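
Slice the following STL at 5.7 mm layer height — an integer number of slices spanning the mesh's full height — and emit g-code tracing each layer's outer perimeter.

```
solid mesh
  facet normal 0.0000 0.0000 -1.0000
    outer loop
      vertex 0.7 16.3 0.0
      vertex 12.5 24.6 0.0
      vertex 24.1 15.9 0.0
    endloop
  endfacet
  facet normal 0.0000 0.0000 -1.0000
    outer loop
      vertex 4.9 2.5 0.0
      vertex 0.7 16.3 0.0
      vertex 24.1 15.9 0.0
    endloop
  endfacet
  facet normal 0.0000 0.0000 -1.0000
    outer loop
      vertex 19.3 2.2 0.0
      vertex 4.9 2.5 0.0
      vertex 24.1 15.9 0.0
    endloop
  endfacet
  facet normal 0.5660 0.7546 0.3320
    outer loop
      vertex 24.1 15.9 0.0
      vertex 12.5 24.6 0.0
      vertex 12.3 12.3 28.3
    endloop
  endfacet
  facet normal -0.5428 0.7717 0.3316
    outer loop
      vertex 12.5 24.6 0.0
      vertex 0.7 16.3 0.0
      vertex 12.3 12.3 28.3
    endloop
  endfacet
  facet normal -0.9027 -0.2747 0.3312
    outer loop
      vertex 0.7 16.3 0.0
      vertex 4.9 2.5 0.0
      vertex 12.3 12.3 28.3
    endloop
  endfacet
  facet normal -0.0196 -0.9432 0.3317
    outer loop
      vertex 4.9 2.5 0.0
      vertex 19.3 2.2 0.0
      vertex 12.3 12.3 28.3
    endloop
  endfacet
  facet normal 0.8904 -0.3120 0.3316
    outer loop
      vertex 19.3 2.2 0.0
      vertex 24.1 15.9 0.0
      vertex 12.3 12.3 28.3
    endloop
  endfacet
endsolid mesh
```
; perimeter-only toolpath
G21 ; units = mm
G90 ; absolute positioning
G28 ; home
; layer 1
G0 Z5.7
G0 X21.7 Y15.2
G1 X12.5 Y22.1
G1 X3.0 Y15.5
G1 X6.4 Y4.5
G1 X17.9 Y4.2
G1 X21.7 Y15.2
; layer 2
G0 Z11.3
G0 X19.4 Y14.5
G1 X12.4 Y19.7
G1 X5.3 Y14.7
G1 X7.9 Y6.4
G1 X16.5 Y6.2
G1 X19.4 Y14.5
; layer 3
G0 Z17.0
G0 X17.0 Y13.7
G1 X12.4 Y17.2
G1 X7.7 Y13.9
G1 X9.3 Y8.4
G1 X15.1 Y8.3
G1 X17.0 Y13.7
; layer 4
G0 Z22.6
G0 X14.7 Y13.0
G1 X12.3 Y14.8
G1 X10.0 Y13.1
G1 X10.8 Y10.3
G1 X13.7 Y10.3
G1 X14.7 Y13.0
M2 ; end

The solid is a regular 5-sided pyramid, base circumscribed radius ≈ 12.3 mm, apex at z ≈ 28.3 mm. Slicing at Δz = 5.7 mm — 5 equal slices spanning the solid's height, so layer i sits at z = i·h/5 — gives 4 non-empty perimeters. Each is a 5-segment closed polygon; G0 lifts to the layer z and rapids to the start vertex, then G1 traces the edges. The cross-section shrinks linearly with z (the slice at the apex is degenerate and omitted).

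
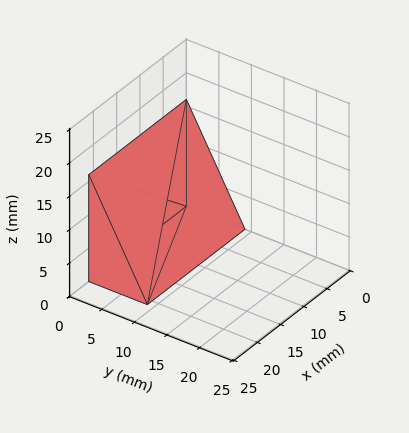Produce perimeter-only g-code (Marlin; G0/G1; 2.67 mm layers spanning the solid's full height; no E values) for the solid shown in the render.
Reading the render: the shape is a wedge (ramp): 21 × 9 mm base, rising to 16 mm along the y=0 edge and sloping linearly to z=0 at y=9 (dimensions read to the nearest mm from the axis ticks). For the g-code, the solid's height is divided into equal slices at the stated Δz and each level perimeter traced with G1 moves after a G0 lift.

; perimeter-only toolpath
G21 ; units = mm
G90 ; absolute positioning
G28 ; home
; layer 1
G0 Z2.67
G0 X0.00 Y0.00
G1 X21.00 Y0.00
G1 X21.00 Y7.50
G1 X0.00 Y7.50
G1 X0.00 Y0.00
; layer 2
G0 Z5.33
G0 X0.00 Y0.00
G1 X21.00 Y0.00
G1 X21.00 Y6.00
G1 X0.00 Y6.00
G1 X0.00 Y0.00
; layer 3
G0 Z8.00
G0 X0.00 Y0.00
G1 X21.00 Y0.00
G1 X21.00 Y4.50
G1 X0.00 Y4.50
G1 X0.00 Y0.00
; layer 4
G0 Z10.67
G0 X0.00 Y0.00
G1 X21.00 Y0.00
G1 X21.00 Y3.00
G1 X0.00 Y3.00
G1 X0.00 Y0.00
; layer 5
G0 Z13.33
G0 X0.00 Y0.00
G1 X21.00 Y0.00
G1 X21.00 Y1.50
G1 X0.00 Y1.50
G1 X0.00 Y0.00
M2 ; end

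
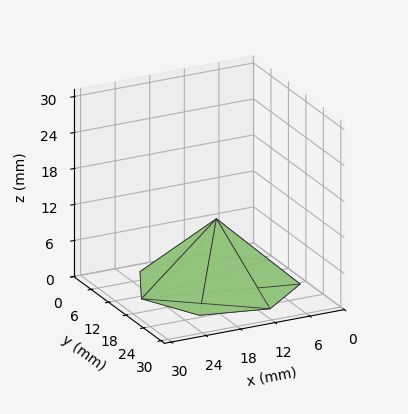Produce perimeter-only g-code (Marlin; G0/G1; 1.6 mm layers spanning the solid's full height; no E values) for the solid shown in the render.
Reading the render: the shape is a regular 7-sided pyramid, base circumscribed radius ≈ 13 mm, apex at z ≈ 11 mm (dimensions read to the nearest mm from the axis ticks). For the g-code, the solid's height is divided into equal slices at the stated Δz and each level perimeter traced with G1 moves after a G0 lift.

; perimeter-only toolpath
G21 ; units = mm
G90 ; absolute positioning
G28 ; home
; layer 1
G0 Z1.6
G0 X24.1 Y13.0
G1 X19.9 Y21.7
G1 X10.5 Y23.9
G1 X3.0 Y17.8
G1 X3.0 Y8.2
G1 X10.5 Y2.1
G1 X19.9 Y4.3
G1 X24.1 Y13.0
; layer 2
G0 Z3.1
G0 X22.3 Y13.0
G1 X18.8 Y20.3
G1 X10.9 Y22.1
G1 X4.6 Y17.0
G1 X4.6 Y9.0
G1 X10.9 Y3.9
G1 X18.8 Y5.7
G1 X22.3 Y13.0
; layer 3
G0 Z4.7
G0 X20.4 Y13.0
G1 X17.6 Y18.8
G1 X11.3 Y20.3
G1 X6.3 Y16.2
G1 X6.3 Y9.8
G1 X11.3 Y5.7
G1 X17.6 Y7.2
G1 X20.4 Y13.0
; layer 4
G0 Z6.3
G0 X18.6 Y13.0
G1 X16.5 Y17.4
G1 X11.8 Y18.4
G1 X8.0 Y15.4
G1 X8.0 Y10.6
G1 X11.8 Y7.6
G1 X16.5 Y8.6
G1 X18.6 Y13.0
; layer 5
G0 Z7.9
G0 X16.7 Y13.0
G1 X15.3 Y15.9
G1 X12.2 Y16.6
G1 X9.7 Y14.6
G1 X9.7 Y11.4
G1 X12.2 Y9.4
G1 X15.3 Y10.1
G1 X16.7 Y13.0
; layer 6
G0 Z9.4
G0 X14.9 Y13.0
G1 X14.2 Y14.5
G1 X12.6 Y14.8
G1 X11.3 Y13.8
G1 X11.3 Y12.2
G1 X12.6 Y11.2
G1 X14.2 Y11.5
G1 X14.9 Y13.0
M2 ; end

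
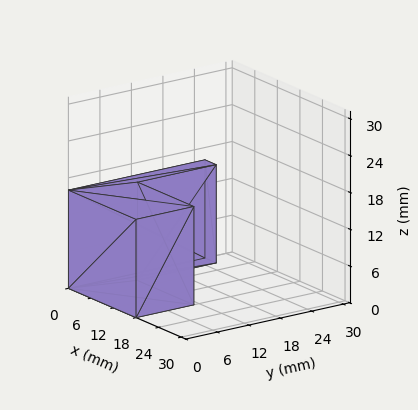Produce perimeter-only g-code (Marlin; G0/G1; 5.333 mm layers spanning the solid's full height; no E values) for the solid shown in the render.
Reading the render: the shape is an L-shaped prism: outer 18 × 26 mm, arm thicknesses ≈ 11 mm (horizontal) and 3 mm (vertical), extruded 16 mm in z (dimensions read to the nearest mm from the axis ticks). For the g-code, the solid's height is divided into equal slices at the stated Δz and each level perimeter traced with G1 moves after a G0 lift.

; perimeter-only toolpath
G21 ; units = mm
G90 ; absolute positioning
G28 ; home
; layer 1
G0 Z5.333
G0 X0.000 Y0.000
G1 X18.000 Y0.000
G1 X18.000 Y11.000
G1 X3.000 Y11.000
G1 X3.000 Y26.000
G1 X0.000 Y26.000
G1 X0.000 Y0.000
; layer 2
G0 Z10.667
G0 X0.000 Y0.000
G1 X18.000 Y0.000
G1 X18.000 Y11.000
G1 X3.000 Y11.000
G1 X3.000 Y26.000
G1 X0.000 Y26.000
G1 X0.000 Y0.000
; layer 3
G0 Z16.000
G0 X0.000 Y0.000
G1 X18.000 Y0.000
G1 X18.000 Y11.000
G1 X3.000 Y11.000
G1 X3.000 Y26.000
G1 X0.000 Y26.000
G1 X0.000 Y0.000
M2 ; end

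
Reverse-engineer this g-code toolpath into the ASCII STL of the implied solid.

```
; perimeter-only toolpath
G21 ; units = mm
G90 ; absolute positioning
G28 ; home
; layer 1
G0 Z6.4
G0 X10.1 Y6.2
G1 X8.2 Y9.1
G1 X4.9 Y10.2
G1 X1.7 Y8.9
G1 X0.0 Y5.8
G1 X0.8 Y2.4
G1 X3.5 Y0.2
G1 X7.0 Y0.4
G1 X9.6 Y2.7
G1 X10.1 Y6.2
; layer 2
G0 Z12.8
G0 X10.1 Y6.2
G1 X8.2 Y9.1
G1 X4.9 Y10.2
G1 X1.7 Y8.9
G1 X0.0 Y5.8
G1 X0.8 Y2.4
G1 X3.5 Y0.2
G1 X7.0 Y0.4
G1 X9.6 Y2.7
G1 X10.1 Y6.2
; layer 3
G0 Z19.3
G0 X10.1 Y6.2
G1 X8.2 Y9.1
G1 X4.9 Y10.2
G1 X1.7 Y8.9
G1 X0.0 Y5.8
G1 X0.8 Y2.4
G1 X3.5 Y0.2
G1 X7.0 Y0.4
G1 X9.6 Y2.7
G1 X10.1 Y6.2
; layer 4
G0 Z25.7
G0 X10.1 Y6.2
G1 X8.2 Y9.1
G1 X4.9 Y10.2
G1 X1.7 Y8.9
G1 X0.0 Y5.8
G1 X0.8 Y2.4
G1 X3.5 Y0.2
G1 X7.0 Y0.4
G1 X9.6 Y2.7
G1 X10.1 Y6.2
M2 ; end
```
solid part
  facet normal 0.0000 0.0000 -1.0000
    outer loop
      vertex 4.9 10.2 0.0
      vertex 8.2 9.1 0.0
      vertex 10.1 6.2 0.0
    endloop
  endfacet
  facet normal 0.0000 0.0000 -1.0000
    outer loop
      vertex 1.7 8.9 0.0
      vertex 4.9 10.2 0.0
      vertex 10.1 6.2 0.0
    endloop
  endfacet
  facet normal 0.0000 0.0000 -1.0000
    outer loop
      vertex 0.0 5.8 0.0
      vertex 1.7 8.9 0.0
      vertex 10.1 6.2 0.0
    endloop
  endfacet
  facet normal 0.0000 0.0000 -1.0000
    outer loop
      vertex 0.8 2.4 0.0
      vertex 0.0 5.8 0.0
      vertex 10.1 6.2 0.0
    endloop
  endfacet
  facet normal 0.0000 0.0000 -1.0000
    outer loop
      vertex 3.5 0.2 0.0
      vertex 0.8 2.4 0.0
      vertex 10.1 6.2 0.0
    endloop
  endfacet
  facet normal 0.0000 0.0000 -1.0000
    outer loop
      vertex 7.0 0.4 0.0
      vertex 3.5 0.2 0.0
      vertex 10.1 6.2 0.0
    endloop
  endfacet
  facet normal 0.0000 0.0000 -1.0000
    outer loop
      vertex 9.6 2.7 0.0
      vertex 7.0 0.4 0.0
      vertex 10.1 6.2 0.0
    endloop
  endfacet
  facet normal 0.0000 0.0000 1.0000
    outer loop
      vertex 10.1 6.2 25.7
      vertex 8.2 9.1 25.7
      vertex 4.9 10.2 25.7
    endloop
  endfacet
  facet normal 0.0000 0.0000 1.0000
    outer loop
      vertex 10.1 6.2 25.7
      vertex 4.9 10.2 25.7
      vertex 1.7 8.9 25.7
    endloop
  endfacet
  facet normal 0.0000 0.0000 1.0000
    outer loop
      vertex 10.1 6.2 25.7
      vertex 1.7 8.9 25.7
      vertex 0.0 5.8 25.7
    endloop
  endfacet
  facet normal 0.0000 0.0000 1.0000
    outer loop
      vertex 10.1 6.2 25.7
      vertex 0.0 5.8 25.7
      vertex 0.8 2.4 25.7
    endloop
  endfacet
  facet normal 0.0000 0.0000 1.0000
    outer loop
      vertex 10.1 6.2 25.7
      vertex 0.8 2.4 25.7
      vertex 3.5 0.2 25.7
    endloop
  endfacet
  facet normal 0.0000 0.0000 1.0000
    outer loop
      vertex 10.1 6.2 25.7
      vertex 3.5 0.2 25.7
      vertex 7.0 0.4 25.7
    endloop
  endfacet
  facet normal 0.0000 0.0000 1.0000
    outer loop
      vertex 10.1 6.2 25.7
      vertex 7.0 0.4 25.7
      vertex 9.6 2.7 25.7
    endloop
  endfacet
  facet normal 0.8365 0.5480 0.0000
    outer loop
      vertex 10.1 6.2 0.0
      vertex 8.2 9.1 0.0
      vertex 8.2 9.1 25.7
    endloop
  endfacet
  facet normal 0.8365 0.5480 0.0000
    outer loop
      vertex 10.1 6.2 0.0
      vertex 8.2 9.1 25.7
      vertex 10.1 6.2 25.7
    endloop
  endfacet
  facet normal 0.3162 0.9487 0.0000
    outer loop
      vertex 8.2 9.1 0.0
      vertex 4.9 10.2 0.0
      vertex 4.9 10.2 25.7
    endloop
  endfacet
  facet normal 0.3162 0.9487 0.0000
    outer loop
      vertex 8.2 9.1 0.0
      vertex 4.9 10.2 25.7
      vertex 8.2 9.1 25.7
    endloop
  endfacet
  facet normal -0.3764 0.9265 0.0000
    outer loop
      vertex 4.9 10.2 0.0
      vertex 1.7 8.9 0.0
      vertex 1.7 8.9 25.7
    endloop
  endfacet
  facet normal -0.3764 0.9265 0.0000
    outer loop
      vertex 4.9 10.2 0.0
      vertex 1.7 8.9 25.7
      vertex 4.9 10.2 25.7
    endloop
  endfacet
  facet normal -0.8768 0.4808 0.0000
    outer loop
      vertex 1.7 8.9 0.0
      vertex 0.0 5.8 0.0
      vertex 0.0 5.8 25.7
    endloop
  endfacet
  facet normal -0.8768 0.4808 0.0000
    outer loop
      vertex 1.7 8.9 0.0
      vertex 0.0 5.8 25.7
      vertex 1.7 8.9 25.7
    endloop
  endfacet
  facet normal -0.9734 -0.2290 0.0000
    outer loop
      vertex 0.0 5.8 0.0
      vertex 0.8 2.4 0.0
      vertex 0.8 2.4 25.7
    endloop
  endfacet
  facet normal -0.9734 -0.2290 0.0000
    outer loop
      vertex 0.0 5.8 0.0
      vertex 0.8 2.4 25.7
      vertex 0.0 5.8 25.7
    endloop
  endfacet
  facet normal -0.6317 -0.7752 0.0000
    outer loop
      vertex 0.8 2.4 0.0
      vertex 3.5 0.2 0.0
      vertex 3.5 0.2 25.7
    endloop
  endfacet
  facet normal -0.6317 -0.7752 0.0000
    outer loop
      vertex 0.8 2.4 0.0
      vertex 3.5 0.2 25.7
      vertex 0.8 2.4 25.7
    endloop
  endfacet
  facet normal 0.0570 -0.9984 0.0000
    outer loop
      vertex 3.5 0.2 0.0
      vertex 7.0 0.4 0.0
      vertex 7.0 0.4 25.7
    endloop
  endfacet
  facet normal 0.0570 -0.9984 0.0000
    outer loop
      vertex 3.5 0.2 0.0
      vertex 7.0 0.4 25.7
      vertex 3.5 0.2 25.7
    endloop
  endfacet
  facet normal 0.6626 -0.7490 0.0000
    outer loop
      vertex 7.0 0.4 0.0
      vertex 9.6 2.7 0.0
      vertex 9.6 2.7 25.7
    endloop
  endfacet
  facet normal 0.6626 -0.7490 0.0000
    outer loop
      vertex 7.0 0.4 0.0
      vertex 9.6 2.7 25.7
      vertex 7.0 0.4 25.7
    endloop
  endfacet
  facet normal 0.9899 -0.1414 0.0000
    outer loop
      vertex 9.6 2.7 0.0
      vertex 10.1 6.2 0.0
      vertex 10.1 6.2 25.7
    endloop
  endfacet
  facet normal 0.9899 -0.1414 0.0000
    outer loop
      vertex 9.6 2.7 0.0
      vertex 10.1 6.2 25.7
      vertex 9.6 2.7 25.7
    endloop
  endfacet
endsolid part

The G0 Z moves step by Δz≈6.4 mm. Every layer's G1 loop is the same polygon, so the solid is a straight extrusion of it from z=0 to z≈25.7. Closing with flat bottom and top caps and triangulating gives 32 facets — a regular 9-sided prism (a cylinder approximated with 9 flat sides), circumscribed radius ≈ 5.1 mm, height ≈ 25.7 mm.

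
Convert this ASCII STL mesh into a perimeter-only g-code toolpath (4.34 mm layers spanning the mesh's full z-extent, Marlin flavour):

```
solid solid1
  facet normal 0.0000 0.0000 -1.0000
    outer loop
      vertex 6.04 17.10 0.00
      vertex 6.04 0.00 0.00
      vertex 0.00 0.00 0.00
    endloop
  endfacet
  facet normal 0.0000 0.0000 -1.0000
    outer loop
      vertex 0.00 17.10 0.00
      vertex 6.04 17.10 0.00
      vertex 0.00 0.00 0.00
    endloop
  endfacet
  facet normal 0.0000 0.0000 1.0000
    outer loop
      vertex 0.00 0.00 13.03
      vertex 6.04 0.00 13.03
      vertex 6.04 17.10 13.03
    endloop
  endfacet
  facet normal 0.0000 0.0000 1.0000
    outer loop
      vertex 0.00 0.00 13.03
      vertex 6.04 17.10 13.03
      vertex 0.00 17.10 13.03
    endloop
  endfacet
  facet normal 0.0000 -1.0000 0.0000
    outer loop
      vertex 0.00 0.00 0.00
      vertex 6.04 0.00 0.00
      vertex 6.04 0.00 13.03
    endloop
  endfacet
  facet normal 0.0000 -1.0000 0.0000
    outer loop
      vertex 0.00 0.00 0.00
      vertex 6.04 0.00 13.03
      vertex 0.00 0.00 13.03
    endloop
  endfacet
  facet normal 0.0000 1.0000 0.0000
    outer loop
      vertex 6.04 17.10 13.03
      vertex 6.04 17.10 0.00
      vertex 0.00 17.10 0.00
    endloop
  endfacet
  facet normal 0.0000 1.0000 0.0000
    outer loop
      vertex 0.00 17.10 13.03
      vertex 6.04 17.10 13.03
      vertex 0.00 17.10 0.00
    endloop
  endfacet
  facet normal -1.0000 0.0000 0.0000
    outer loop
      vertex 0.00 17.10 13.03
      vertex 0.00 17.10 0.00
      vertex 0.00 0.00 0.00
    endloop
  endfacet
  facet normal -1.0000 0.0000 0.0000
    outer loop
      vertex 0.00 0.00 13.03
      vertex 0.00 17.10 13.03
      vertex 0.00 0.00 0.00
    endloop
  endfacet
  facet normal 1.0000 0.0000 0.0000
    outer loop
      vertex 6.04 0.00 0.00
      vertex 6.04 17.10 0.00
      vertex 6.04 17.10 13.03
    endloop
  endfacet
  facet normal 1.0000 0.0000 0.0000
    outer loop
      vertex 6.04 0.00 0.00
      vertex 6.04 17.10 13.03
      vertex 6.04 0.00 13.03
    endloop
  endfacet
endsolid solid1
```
; perimeter-only toolpath
G21 ; units = mm
G90 ; absolute positioning
G28 ; home
; layer 1
G0 Z4.34
G0 X0.00 Y0.00
G1 X6.04 Y0.00
G1 X6.04 Y17.10
G1 X0.00 Y17.10
G1 X0.00 Y0.00
; layer 2
G0 Z8.69
G0 X0.00 Y0.00
G1 X6.04 Y0.00
G1 X6.04 Y17.10
G1 X0.00 Y17.10
G1 X0.00 Y0.00
; layer 3
G0 Z13.03
G0 X0.00 Y0.00
G1 X6.04 Y0.00
G1 X6.04 Y17.10
G1 X0.00 Y17.10
G1 X0.00 Y0.00
M2 ; end

The solid is a rectangular box, roughly 6.04 × 17.1 mm footprint and 13 mm tall. Slicing at Δz = 4.34 mm — 3 equal slices spanning the solid's height, so layer i sits at z = i·h/3 — gives 3 non-empty perimeters. Each is a 4-segment closed polygon; G0 lifts to the layer z and rapids to the start vertex, then G1 traces the edges.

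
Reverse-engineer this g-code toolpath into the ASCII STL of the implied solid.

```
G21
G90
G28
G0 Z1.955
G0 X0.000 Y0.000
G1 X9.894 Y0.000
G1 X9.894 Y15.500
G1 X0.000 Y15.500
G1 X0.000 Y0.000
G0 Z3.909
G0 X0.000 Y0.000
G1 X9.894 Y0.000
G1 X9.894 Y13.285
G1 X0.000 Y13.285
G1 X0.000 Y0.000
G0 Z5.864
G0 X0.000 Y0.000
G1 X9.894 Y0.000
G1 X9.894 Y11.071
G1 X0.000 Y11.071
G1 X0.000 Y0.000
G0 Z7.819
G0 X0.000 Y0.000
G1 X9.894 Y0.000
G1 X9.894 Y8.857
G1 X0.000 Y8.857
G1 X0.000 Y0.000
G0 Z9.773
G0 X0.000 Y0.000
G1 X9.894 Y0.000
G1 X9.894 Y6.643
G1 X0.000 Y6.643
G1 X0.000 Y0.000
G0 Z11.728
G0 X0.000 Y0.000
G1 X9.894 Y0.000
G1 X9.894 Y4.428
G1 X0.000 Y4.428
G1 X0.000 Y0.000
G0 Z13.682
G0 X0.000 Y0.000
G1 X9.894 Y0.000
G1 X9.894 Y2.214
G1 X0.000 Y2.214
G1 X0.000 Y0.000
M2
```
solid part
  facet normal 0.0000 0.0000 -1.0000
    outer loop
      vertex 9.894 17.714 0.000
      vertex 9.894 0.000 0.000
      vertex 0.000 0.000 0.000
    endloop
  endfacet
  facet normal 0.0000 0.0000 -1.0000
    outer loop
      vertex 0.000 17.714 0.000
      vertex 9.894 17.714 0.000
      vertex 0.000 0.000 0.000
    endloop
  endfacet
  facet normal 0.0000 -1.0000 0.0000
    outer loop
      vertex 0.000 0.000 0.000
      vertex 9.894 0.000 0.000
      vertex 9.894 0.000 15.637
    endloop
  endfacet
  facet normal 0.0000 -1.0000 0.0000
    outer loop
      vertex 0.000 0.000 0.000
      vertex 9.894 0.000 15.637
      vertex 0.000 0.000 15.637
    endloop
  endfacet
  facet normal 0.0000 0.6618 0.7497
    outer loop
      vertex 0.000 0.000 15.637
      vertex 9.894 0.000 15.637
      vertex 9.894 17.714 0.000
    endloop
  endfacet
  facet normal 0.0000 0.6618 0.7497
    outer loop
      vertex 0.000 0.000 15.637
      vertex 9.894 17.714 0.000
      vertex 0.000 17.714 0.000
    endloop
  endfacet
  facet normal -1.0000 0.0000 0.0000
    outer loop
      vertex 0.000 0.000 15.637
      vertex 0.000 17.714 0.000
      vertex 0.000 0.000 0.000
    endloop
  endfacet
  facet normal 1.0000 0.0000 0.0000
    outer loop
      vertex 9.894 0.000 0.000
      vertex 9.894 17.714 0.000
      vertex 9.894 0.000 15.637
    endloop
  endfacet
endsolid part

The G0 Z moves step by Δz≈1.955 mm. The G1 loops shrink linearly with z, so the solid tapers from its base footprint up to z≈15.6. Closing with a flat bottom cap and the tapered top and triangulating gives 8 facets — a wedge (ramp): 9.89 × 17.7 mm base, rising to 15.6 mm along the y=0 edge and sloping linearly to z=0 at y=17.7.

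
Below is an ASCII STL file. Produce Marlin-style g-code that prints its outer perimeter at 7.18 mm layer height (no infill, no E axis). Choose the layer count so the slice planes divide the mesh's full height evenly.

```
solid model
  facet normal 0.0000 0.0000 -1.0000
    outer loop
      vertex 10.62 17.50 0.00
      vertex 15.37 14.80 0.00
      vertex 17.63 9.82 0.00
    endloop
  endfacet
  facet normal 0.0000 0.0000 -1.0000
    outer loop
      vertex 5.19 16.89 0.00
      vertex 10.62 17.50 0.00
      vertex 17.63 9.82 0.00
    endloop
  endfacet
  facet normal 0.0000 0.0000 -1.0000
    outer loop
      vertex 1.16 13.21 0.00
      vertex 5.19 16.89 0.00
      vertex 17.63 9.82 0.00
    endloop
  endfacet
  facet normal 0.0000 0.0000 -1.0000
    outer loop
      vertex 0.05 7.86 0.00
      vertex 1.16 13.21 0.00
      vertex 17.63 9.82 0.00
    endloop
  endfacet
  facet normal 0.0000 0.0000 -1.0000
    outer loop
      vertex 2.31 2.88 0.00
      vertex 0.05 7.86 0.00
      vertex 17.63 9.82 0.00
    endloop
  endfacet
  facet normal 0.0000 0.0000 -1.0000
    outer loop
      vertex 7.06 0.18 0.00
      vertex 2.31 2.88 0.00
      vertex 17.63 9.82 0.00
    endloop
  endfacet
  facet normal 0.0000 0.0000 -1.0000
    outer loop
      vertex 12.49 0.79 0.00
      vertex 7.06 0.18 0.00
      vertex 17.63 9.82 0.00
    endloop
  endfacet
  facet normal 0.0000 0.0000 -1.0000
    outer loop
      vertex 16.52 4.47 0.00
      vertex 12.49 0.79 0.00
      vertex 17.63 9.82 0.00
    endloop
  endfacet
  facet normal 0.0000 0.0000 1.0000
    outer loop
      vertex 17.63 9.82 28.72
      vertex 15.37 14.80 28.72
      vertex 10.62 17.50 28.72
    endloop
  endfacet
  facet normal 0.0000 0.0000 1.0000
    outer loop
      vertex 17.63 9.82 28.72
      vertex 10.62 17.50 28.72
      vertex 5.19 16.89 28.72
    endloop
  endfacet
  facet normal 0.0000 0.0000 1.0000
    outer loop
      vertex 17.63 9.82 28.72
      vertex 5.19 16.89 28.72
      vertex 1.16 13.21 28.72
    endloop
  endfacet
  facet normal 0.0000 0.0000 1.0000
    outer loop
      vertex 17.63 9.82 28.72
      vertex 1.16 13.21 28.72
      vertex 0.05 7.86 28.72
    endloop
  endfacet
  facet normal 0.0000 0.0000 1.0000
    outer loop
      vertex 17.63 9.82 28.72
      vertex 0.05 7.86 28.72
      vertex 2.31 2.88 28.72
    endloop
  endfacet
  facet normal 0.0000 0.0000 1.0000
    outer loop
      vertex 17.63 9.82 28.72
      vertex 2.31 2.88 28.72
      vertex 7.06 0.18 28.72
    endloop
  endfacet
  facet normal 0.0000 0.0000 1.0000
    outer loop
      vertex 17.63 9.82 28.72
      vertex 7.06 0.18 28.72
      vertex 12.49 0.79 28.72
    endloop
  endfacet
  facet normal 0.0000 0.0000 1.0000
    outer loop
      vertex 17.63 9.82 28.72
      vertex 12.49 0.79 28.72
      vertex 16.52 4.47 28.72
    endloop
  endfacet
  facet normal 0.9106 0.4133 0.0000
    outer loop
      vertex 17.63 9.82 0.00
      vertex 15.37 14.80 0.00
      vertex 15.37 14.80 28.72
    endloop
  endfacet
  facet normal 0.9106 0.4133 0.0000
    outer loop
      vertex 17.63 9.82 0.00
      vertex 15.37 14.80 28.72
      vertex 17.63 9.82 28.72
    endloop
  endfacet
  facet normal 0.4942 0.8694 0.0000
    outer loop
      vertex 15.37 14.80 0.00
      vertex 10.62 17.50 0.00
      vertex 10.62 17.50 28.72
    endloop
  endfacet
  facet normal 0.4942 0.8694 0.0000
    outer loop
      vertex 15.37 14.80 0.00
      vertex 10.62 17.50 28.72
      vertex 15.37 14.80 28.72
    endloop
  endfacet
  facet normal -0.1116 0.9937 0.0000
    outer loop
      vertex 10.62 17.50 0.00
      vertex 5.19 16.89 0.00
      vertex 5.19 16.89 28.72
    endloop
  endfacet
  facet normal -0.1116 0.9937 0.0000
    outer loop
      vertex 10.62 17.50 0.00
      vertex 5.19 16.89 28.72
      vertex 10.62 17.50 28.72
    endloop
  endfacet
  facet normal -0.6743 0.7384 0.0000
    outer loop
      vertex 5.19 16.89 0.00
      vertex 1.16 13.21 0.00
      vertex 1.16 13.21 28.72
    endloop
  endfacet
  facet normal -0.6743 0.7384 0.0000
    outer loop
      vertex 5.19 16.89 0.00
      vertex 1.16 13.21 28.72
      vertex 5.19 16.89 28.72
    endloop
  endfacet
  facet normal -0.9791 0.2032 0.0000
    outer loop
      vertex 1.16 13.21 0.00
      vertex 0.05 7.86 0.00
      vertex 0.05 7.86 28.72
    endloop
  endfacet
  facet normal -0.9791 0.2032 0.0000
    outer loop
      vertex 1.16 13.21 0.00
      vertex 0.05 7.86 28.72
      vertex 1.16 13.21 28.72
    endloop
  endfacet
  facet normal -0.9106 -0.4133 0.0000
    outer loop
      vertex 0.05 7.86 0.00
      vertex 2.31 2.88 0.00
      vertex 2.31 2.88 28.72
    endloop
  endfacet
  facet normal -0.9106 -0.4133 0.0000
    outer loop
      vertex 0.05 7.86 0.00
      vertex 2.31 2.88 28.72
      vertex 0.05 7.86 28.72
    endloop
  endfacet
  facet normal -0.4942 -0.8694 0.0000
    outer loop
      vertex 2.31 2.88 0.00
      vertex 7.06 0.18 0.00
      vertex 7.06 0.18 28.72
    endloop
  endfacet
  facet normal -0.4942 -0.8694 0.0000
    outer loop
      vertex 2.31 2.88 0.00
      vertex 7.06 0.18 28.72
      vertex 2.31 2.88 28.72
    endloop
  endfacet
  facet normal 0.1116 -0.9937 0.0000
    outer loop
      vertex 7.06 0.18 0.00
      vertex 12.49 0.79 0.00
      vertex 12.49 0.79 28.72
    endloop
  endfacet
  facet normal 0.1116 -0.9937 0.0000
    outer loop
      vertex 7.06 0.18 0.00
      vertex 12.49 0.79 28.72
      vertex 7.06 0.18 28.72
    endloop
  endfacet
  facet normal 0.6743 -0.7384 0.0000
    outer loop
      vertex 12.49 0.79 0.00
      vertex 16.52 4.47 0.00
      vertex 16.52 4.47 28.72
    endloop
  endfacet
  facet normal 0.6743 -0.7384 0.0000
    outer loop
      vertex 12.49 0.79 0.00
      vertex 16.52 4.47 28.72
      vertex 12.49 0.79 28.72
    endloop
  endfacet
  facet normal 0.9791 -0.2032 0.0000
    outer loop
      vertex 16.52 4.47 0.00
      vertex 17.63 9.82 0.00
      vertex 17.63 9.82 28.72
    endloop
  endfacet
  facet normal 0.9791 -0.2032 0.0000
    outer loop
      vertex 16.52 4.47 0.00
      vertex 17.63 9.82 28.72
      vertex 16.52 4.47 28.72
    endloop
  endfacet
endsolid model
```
; perimeter-only toolpath
G21 ; units = mm
G90 ; absolute positioning
G28 ; home
; layer 1
G0 Z7.18
G0 X17.63 Y9.82
G1 X15.37 Y14.80
G1 X10.62 Y17.50
G1 X5.19 Y16.89
G1 X1.16 Y13.21
G1 X0.05 Y7.86
G1 X2.31 Y2.88
G1 X7.06 Y0.18
G1 X12.49 Y0.79
G1 X16.52 Y4.47
G1 X17.63 Y9.82
; layer 2
G0 Z14.36
G0 X17.63 Y9.82
G1 X15.37 Y14.80
G1 X10.62 Y17.50
G1 X5.19 Y16.89
G1 X1.16 Y13.21
G1 X0.05 Y7.86
G1 X2.31 Y2.88
G1 X7.06 Y0.18
G1 X12.49 Y0.79
G1 X16.52 Y4.47
G1 X17.63 Y9.82
; layer 3
G0 Z21.54
G0 X17.63 Y9.82
G1 X15.37 Y14.80
G1 X10.62 Y17.50
G1 X5.19 Y16.89
G1 X1.16 Y13.21
G1 X0.05 Y7.86
G1 X2.31 Y2.88
G1 X7.06 Y0.18
G1 X12.49 Y0.79
G1 X16.52 Y4.47
G1 X17.63 Y9.82
; layer 4
G0 Z28.72
G0 X17.63 Y9.82
G1 X15.37 Y14.80
G1 X10.62 Y17.50
G1 X5.19 Y16.89
G1 X1.16 Y13.21
G1 X0.05 Y7.86
G1 X2.31 Y2.88
G1 X7.06 Y0.18
G1 X12.49 Y0.79
G1 X16.52 Y4.47
G1 X17.63 Y9.82
M2 ; end

The solid is a regular 10-sided prism (a cylinder approximated with 10 flat sides), circumscribed radius ≈ 8.84 mm, height ≈ 28.7 mm. Slicing at Δz = 7.18 mm — 4 equal slices spanning the solid's height, so layer i sits at z = i·h/4 — gives 4 non-empty perimeters. Each is a 10-segment closed polygon; G0 lifts to the layer z and rapids to the start vertex, then G1 traces the edges.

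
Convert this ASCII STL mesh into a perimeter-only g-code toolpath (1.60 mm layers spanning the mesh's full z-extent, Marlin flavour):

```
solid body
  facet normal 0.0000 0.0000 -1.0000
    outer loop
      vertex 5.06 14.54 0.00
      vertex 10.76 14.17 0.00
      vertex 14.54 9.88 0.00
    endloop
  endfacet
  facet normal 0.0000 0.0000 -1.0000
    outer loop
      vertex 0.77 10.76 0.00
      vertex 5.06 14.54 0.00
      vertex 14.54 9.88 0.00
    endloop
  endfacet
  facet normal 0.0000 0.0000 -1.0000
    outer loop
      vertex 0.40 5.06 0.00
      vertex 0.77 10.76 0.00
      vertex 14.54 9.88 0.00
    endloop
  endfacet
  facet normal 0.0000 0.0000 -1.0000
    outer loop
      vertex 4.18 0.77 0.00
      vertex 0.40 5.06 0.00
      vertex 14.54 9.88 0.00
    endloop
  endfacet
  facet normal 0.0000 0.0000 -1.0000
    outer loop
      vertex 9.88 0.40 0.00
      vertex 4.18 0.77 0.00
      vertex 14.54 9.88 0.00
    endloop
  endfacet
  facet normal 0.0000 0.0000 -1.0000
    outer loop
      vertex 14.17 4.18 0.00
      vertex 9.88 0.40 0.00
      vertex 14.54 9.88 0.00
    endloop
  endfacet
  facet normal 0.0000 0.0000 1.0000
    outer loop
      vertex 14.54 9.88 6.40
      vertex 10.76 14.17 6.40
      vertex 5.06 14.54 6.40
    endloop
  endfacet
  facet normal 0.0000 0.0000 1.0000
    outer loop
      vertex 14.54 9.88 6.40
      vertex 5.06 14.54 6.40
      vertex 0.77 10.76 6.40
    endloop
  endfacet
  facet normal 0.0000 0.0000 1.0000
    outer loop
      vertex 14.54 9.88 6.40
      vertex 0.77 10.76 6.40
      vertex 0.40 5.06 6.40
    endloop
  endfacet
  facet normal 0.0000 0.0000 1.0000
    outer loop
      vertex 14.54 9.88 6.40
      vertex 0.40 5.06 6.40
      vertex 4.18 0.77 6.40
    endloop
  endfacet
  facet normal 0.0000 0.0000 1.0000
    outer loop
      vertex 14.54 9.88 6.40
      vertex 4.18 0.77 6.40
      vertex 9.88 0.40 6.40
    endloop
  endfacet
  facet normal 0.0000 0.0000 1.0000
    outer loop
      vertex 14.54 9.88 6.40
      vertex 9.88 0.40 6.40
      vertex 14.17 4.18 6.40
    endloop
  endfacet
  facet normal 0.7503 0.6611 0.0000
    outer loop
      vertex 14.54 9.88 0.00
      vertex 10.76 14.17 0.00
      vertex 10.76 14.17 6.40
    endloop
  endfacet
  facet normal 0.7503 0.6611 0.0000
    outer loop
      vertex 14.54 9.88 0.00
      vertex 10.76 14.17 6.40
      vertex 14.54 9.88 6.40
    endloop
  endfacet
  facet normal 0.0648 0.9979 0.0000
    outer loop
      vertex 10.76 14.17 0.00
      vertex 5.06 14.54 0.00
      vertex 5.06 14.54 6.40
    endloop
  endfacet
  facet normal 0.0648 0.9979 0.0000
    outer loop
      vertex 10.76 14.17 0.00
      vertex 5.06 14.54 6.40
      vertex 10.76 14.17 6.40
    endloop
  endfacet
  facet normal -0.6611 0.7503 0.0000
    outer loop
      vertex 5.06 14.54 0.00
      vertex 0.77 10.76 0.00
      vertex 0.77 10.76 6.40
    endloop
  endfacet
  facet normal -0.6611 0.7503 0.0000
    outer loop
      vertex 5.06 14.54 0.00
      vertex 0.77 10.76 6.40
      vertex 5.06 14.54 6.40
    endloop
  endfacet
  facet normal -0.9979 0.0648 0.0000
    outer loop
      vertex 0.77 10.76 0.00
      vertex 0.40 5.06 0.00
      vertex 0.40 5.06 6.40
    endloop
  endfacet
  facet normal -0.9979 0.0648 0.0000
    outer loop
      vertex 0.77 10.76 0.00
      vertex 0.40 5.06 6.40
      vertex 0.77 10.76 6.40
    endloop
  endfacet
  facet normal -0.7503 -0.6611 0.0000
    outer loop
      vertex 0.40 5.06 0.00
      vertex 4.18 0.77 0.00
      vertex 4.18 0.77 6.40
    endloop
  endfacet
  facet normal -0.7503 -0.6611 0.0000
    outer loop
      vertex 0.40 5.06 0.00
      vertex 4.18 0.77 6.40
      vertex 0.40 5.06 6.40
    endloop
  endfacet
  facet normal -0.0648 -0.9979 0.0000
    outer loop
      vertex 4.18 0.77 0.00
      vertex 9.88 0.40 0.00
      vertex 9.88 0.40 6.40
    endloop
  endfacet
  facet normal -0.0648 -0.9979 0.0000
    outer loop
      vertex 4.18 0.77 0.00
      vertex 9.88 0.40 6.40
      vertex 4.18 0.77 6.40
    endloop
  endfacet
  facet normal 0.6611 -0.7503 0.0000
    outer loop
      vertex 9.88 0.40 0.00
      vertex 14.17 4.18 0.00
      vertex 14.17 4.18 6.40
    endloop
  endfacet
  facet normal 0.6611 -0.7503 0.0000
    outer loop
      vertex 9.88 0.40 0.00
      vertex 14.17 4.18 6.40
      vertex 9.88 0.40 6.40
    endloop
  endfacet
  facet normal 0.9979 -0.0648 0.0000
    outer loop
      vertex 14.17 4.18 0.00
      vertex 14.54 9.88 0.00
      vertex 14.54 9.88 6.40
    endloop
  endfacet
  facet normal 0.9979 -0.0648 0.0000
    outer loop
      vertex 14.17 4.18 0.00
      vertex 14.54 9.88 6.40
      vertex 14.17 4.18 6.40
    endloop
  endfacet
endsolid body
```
; perimeter-only toolpath
G21 ; units = mm
G90 ; absolute positioning
G28 ; home
; layer 1
G0 Z1.60
G0 X14.54 Y9.88
G1 X10.76 Y14.17
G1 X5.06 Y14.54
G1 X0.77 Y10.76
G1 X0.40 Y5.06
G1 X4.18 Y0.77
G1 X9.88 Y0.40
G1 X14.17 Y4.18
G1 X14.54 Y9.88
; layer 2
G0 Z3.20
G0 X14.54 Y9.88
G1 X10.76 Y14.17
G1 X5.06 Y14.54
G1 X0.77 Y10.76
G1 X0.40 Y5.06
G1 X4.18 Y0.77
G1 X9.88 Y0.40
G1 X14.17 Y4.18
G1 X14.54 Y9.88
; layer 3
G0 Z4.80
G0 X14.54 Y9.88
G1 X10.76 Y14.17
G1 X5.06 Y14.54
G1 X0.77 Y10.76
G1 X0.40 Y5.06
G1 X4.18 Y0.77
G1 X9.88 Y0.40
G1 X14.17 Y4.18
G1 X14.54 Y9.88
; layer 4
G0 Z6.40
G0 X14.54 Y9.88
G1 X10.76 Y14.17
G1 X5.06 Y14.54
G1 X0.77 Y10.76
G1 X0.40 Y5.06
G1 X4.18 Y0.77
G1 X9.88 Y0.40
G1 X14.17 Y4.18
G1 X14.54 Y9.88
M2 ; end

The solid is a regular 8-sided prism (a cylinder approximated with 8 flat sides), circumscribed radius ≈ 7.47 mm, height ≈ 6.4 mm. Slicing at Δz = 1.60 mm — 4 equal slices spanning the solid's height, so layer i sits at z = i·h/4 — gives 4 non-empty perimeters. Each is a 8-segment closed polygon; G0 lifts to the layer z and rapids to the start vertex, then G1 traces the edges.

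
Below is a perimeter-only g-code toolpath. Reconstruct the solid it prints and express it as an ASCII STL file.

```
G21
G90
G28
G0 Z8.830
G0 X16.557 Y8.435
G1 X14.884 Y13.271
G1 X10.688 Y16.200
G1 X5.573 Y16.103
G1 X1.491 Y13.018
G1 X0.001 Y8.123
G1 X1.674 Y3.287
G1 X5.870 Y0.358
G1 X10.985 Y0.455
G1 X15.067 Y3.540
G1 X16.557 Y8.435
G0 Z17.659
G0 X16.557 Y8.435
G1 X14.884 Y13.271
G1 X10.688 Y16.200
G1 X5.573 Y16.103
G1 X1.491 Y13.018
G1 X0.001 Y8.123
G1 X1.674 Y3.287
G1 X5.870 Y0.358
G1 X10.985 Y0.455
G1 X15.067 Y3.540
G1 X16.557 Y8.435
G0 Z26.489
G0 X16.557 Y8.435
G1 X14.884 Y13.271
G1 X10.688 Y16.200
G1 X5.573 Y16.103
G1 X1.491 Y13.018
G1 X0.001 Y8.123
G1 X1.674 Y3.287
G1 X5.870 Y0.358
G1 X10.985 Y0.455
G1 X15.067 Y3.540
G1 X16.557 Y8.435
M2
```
solid part
  facet normal 0.0000 0.0000 -1.0000
    outer loop
      vertex 10.688 16.200 0.000
      vertex 14.884 13.271 0.000
      vertex 16.557 8.435 0.000
    endloop
  endfacet
  facet normal 0.0000 0.0000 -1.0000
    outer loop
      vertex 5.573 16.103 0.000
      vertex 10.688 16.200 0.000
      vertex 16.557 8.435 0.000
    endloop
  endfacet
  facet normal 0.0000 0.0000 -1.0000
    outer loop
      vertex 1.491 13.018 0.000
      vertex 5.573 16.103 0.000
      vertex 16.557 8.435 0.000
    endloop
  endfacet
  facet normal 0.0000 0.0000 -1.0000
    outer loop
      vertex 0.001 8.123 0.000
      vertex 1.491 13.018 0.000
      vertex 16.557 8.435 0.000
    endloop
  endfacet
  facet normal 0.0000 0.0000 -1.0000
    outer loop
      vertex 1.674 3.287 0.000
      vertex 0.001 8.123 0.000
      vertex 16.557 8.435 0.000
    endloop
  endfacet
  facet normal 0.0000 0.0000 -1.0000
    outer loop
      vertex 5.870 0.358 0.000
      vertex 1.674 3.287 0.000
      vertex 16.557 8.435 0.000
    endloop
  endfacet
  facet normal 0.0000 0.0000 -1.0000
    outer loop
      vertex 10.985 0.455 0.000
      vertex 5.870 0.358 0.000
      vertex 16.557 8.435 0.000
    endloop
  endfacet
  facet normal 0.0000 0.0000 -1.0000
    outer loop
      vertex 15.067 3.540 0.000
      vertex 10.985 0.455 0.000
      vertex 16.557 8.435 0.000
    endloop
  endfacet
  facet normal 0.0000 0.0000 1.0000
    outer loop
      vertex 16.557 8.435 26.489
      vertex 14.884 13.271 26.489
      vertex 10.688 16.200 26.489
    endloop
  endfacet
  facet normal 0.0000 0.0000 1.0000
    outer loop
      vertex 16.557 8.435 26.489
      vertex 10.688 16.200 26.489
      vertex 5.573 16.103 26.489
    endloop
  endfacet
  facet normal 0.0000 0.0000 1.0000
    outer loop
      vertex 16.557 8.435 26.489
      vertex 5.573 16.103 26.489
      vertex 1.491 13.018 26.489
    endloop
  endfacet
  facet normal 0.0000 0.0000 1.0000
    outer loop
      vertex 16.557 8.435 26.489
      vertex 1.491 13.018 26.489
      vertex 0.001 8.123 26.489
    endloop
  endfacet
  facet normal 0.0000 0.0000 1.0000
    outer loop
      vertex 16.557 8.435 26.489
      vertex 0.001 8.123 26.489
      vertex 1.674 3.287 26.489
    endloop
  endfacet
  facet normal 0.0000 0.0000 1.0000
    outer loop
      vertex 16.557 8.435 26.489
      vertex 1.674 3.287 26.489
      vertex 5.870 0.358 26.489
    endloop
  endfacet
  facet normal 0.0000 0.0000 1.0000
    outer loop
      vertex 16.557 8.435 26.489
      vertex 5.870 0.358 26.489
      vertex 10.985 0.455 26.489
    endloop
  endfacet
  facet normal 0.0000 0.0000 1.0000
    outer loop
      vertex 16.557 8.435 26.489
      vertex 10.985 0.455 26.489
      vertex 15.067 3.540 26.489
    endloop
  endfacet
  facet normal 0.9450 0.3269 0.0000
    outer loop
      vertex 16.557 8.435 0.000
      vertex 14.884 13.271 0.000
      vertex 14.884 13.271 26.489
    endloop
  endfacet
  facet normal 0.9450 0.3269 0.0000
    outer loop
      vertex 16.557 8.435 0.000
      vertex 14.884 13.271 26.489
      vertex 16.557 8.435 26.489
    endloop
  endfacet
  facet normal 0.5724 0.8200 0.0000
    outer loop
      vertex 14.884 13.271 0.000
      vertex 10.688 16.200 0.000
      vertex 10.688 16.200 26.489
    endloop
  endfacet
  facet normal 0.5724 0.8200 0.0000
    outer loop
      vertex 14.884 13.271 0.000
      vertex 10.688 16.200 26.489
      vertex 14.884 13.271 26.489
    endloop
  endfacet
  facet normal -0.0190 0.9998 0.0000
    outer loop
      vertex 10.688 16.200 0.000
      vertex 5.573 16.103 0.000
      vertex 5.573 16.103 26.489
    endloop
  endfacet
  facet normal -0.0190 0.9998 0.0000
    outer loop
      vertex 10.688 16.200 0.000
      vertex 5.573 16.103 26.489
      vertex 10.688 16.200 26.489
    endloop
  endfacet
  facet normal -0.6029 0.7978 0.0000
    outer loop
      vertex 5.573 16.103 0.000
      vertex 1.491 13.018 0.000
      vertex 1.491 13.018 26.489
    endloop
  endfacet
  facet normal -0.6029 0.7978 0.0000
    outer loop
      vertex 5.573 16.103 0.000
      vertex 1.491 13.018 26.489
      vertex 5.573 16.103 26.489
    endloop
  endfacet
  facet normal -0.9567 0.2912 0.0000
    outer loop
      vertex 1.491 13.018 0.000
      vertex 0.001 8.123 0.000
      vertex 0.001 8.123 26.489
    endloop
  endfacet
  facet normal -0.9567 0.2912 0.0000
    outer loop
      vertex 1.491 13.018 0.000
      vertex 0.001 8.123 26.489
      vertex 1.491 13.018 26.489
    endloop
  endfacet
  facet normal -0.9450 -0.3269 0.0000
    outer loop
      vertex 0.001 8.123 0.000
      vertex 1.674 3.287 0.000
      vertex 1.674 3.287 26.489
    endloop
  endfacet
  facet normal -0.9450 -0.3269 0.0000
    outer loop
      vertex 0.001 8.123 0.000
      vertex 1.674 3.287 26.489
      vertex 0.001 8.123 26.489
    endloop
  endfacet
  facet normal -0.5724 -0.8200 0.0000
    outer loop
      vertex 1.674 3.287 0.000
      vertex 5.870 0.358 0.000
      vertex 5.870 0.358 26.489
    endloop
  endfacet
  facet normal -0.5724 -0.8200 0.0000
    outer loop
      vertex 1.674 3.287 0.000
      vertex 5.870 0.358 26.489
      vertex 1.674 3.287 26.489
    endloop
  endfacet
  facet normal 0.0190 -0.9998 0.0000
    outer loop
      vertex 5.870 0.358 0.000
      vertex 10.985 0.455 0.000
      vertex 10.985 0.455 26.489
    endloop
  endfacet
  facet normal 0.0190 -0.9998 0.0000
    outer loop
      vertex 5.870 0.358 0.000
      vertex 10.985 0.455 26.489
      vertex 5.870 0.358 26.489
    endloop
  endfacet
  facet normal 0.6029 -0.7978 0.0000
    outer loop
      vertex 10.985 0.455 0.000
      vertex 15.067 3.540 0.000
      vertex 15.067 3.540 26.489
    endloop
  endfacet
  facet normal 0.6029 -0.7978 0.0000
    outer loop
      vertex 10.985 0.455 0.000
      vertex 15.067 3.540 26.489
      vertex 10.985 0.455 26.489
    endloop
  endfacet
  facet normal 0.9567 -0.2912 0.0000
    outer loop
      vertex 15.067 3.540 0.000
      vertex 16.557 8.435 0.000
      vertex 16.557 8.435 26.489
    endloop
  endfacet
  facet normal 0.9567 -0.2912 0.0000
    outer loop
      vertex 15.067 3.540 0.000
      vertex 16.557 8.435 26.489
      vertex 15.067 3.540 26.489
    endloop
  endfacet
endsolid part

The G0 Z moves step by Δz≈8.830 mm. Every layer's G1 loop is the same polygon, so the solid is a straight extrusion of it from z=0 to z≈26.5. Closing with flat bottom and top caps and triangulating gives 36 facets — a regular 10-sided prism (a cylinder approximated with 10 flat sides), circumscribed radius ≈ 8.28 mm, height ≈ 26.5 mm.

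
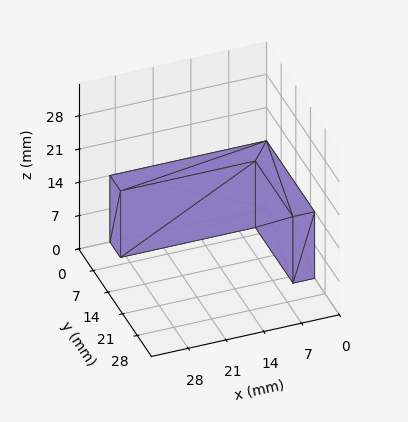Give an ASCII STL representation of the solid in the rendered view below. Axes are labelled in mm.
Reading the render: the shape is an L-shaped prism: outer 29 × 23 mm, arm thicknesses ≈ 5 mm (horizontal) and 4 mm (vertical), extruded 14 mm in z (dimensions read to the nearest mm from the axis ticks). For the STL, each face is triangulated and given an outward normal.

solid part
  facet normal 0.0000 0.0000 -1.0000
    outer loop
      vertex 29.00 5.00 0.00
      vertex 29.00 0.00 0.00
      vertex 0.00 0.00 0.00
    endloop
  endfacet
  facet normal 0.0000 0.0000 -1.0000
    outer loop
      vertex 4.00 5.00 0.00
      vertex 29.00 5.00 0.00
      vertex 0.00 0.00 0.00
    endloop
  endfacet
  facet normal 0.0000 0.0000 -1.0000
    outer loop
      vertex 4.00 23.00 0.00
      vertex 4.00 5.00 0.00
      vertex 0.00 0.00 0.00
    endloop
  endfacet
  facet normal 0.0000 0.0000 -1.0000
    outer loop
      vertex 0.00 23.00 0.00
      vertex 4.00 23.00 0.00
      vertex 0.00 0.00 0.00
    endloop
  endfacet
  facet normal 0.0000 0.0000 1.0000
    outer loop
      vertex 0.00 0.00 14.00
      vertex 29.00 0.00 14.00
      vertex 29.00 5.00 14.00
    endloop
  endfacet
  facet normal 0.0000 0.0000 1.0000
    outer loop
      vertex 0.00 0.00 14.00
      vertex 29.00 5.00 14.00
      vertex 4.00 5.00 14.00
    endloop
  endfacet
  facet normal 0.0000 0.0000 1.0000
    outer loop
      vertex 0.00 0.00 14.00
      vertex 4.00 5.00 14.00
      vertex 4.00 23.00 14.00
    endloop
  endfacet
  facet normal 0.0000 0.0000 1.0000
    outer loop
      vertex 0.00 0.00 14.00
      vertex 4.00 23.00 14.00
      vertex 0.00 23.00 14.00
    endloop
  endfacet
  facet normal 0.0000 -1.0000 0.0000
    outer loop
      vertex 0.00 0.00 0.00
      vertex 29.00 0.00 0.00
      vertex 29.00 0.00 14.00
    endloop
  endfacet
  facet normal 0.0000 -1.0000 0.0000
    outer loop
      vertex 0.00 0.00 0.00
      vertex 29.00 0.00 14.00
      vertex 0.00 0.00 14.00
    endloop
  endfacet
  facet normal 1.0000 0.0000 0.0000
    outer loop
      vertex 29.00 0.00 0.00
      vertex 29.00 5.00 0.00
      vertex 29.00 5.00 14.00
    endloop
  endfacet
  facet normal 1.0000 0.0000 0.0000
    outer loop
      vertex 29.00 0.00 0.00
      vertex 29.00 5.00 14.00
      vertex 29.00 0.00 14.00
    endloop
  endfacet
  facet normal 0.0000 1.0000 0.0000
    outer loop
      vertex 29.00 5.00 0.00
      vertex 4.00 5.00 0.00
      vertex 4.00 5.00 14.00
    endloop
  endfacet
  facet normal 0.0000 1.0000 0.0000
    outer loop
      vertex 29.00 5.00 0.00
      vertex 4.00 5.00 14.00
      vertex 29.00 5.00 14.00
    endloop
  endfacet
  facet normal 1.0000 0.0000 0.0000
    outer loop
      vertex 4.00 5.00 0.00
      vertex 4.00 23.00 0.00
      vertex 4.00 23.00 14.00
    endloop
  endfacet
  facet normal 1.0000 0.0000 0.0000
    outer loop
      vertex 4.00 5.00 0.00
      vertex 4.00 23.00 14.00
      vertex 4.00 5.00 14.00
    endloop
  endfacet
  facet normal 0.0000 1.0000 0.0000
    outer loop
      vertex 4.00 23.00 0.00
      vertex 0.00 23.00 0.00
      vertex 0.00 23.00 14.00
    endloop
  endfacet
  facet normal 0.0000 1.0000 0.0000
    outer loop
      vertex 4.00 23.00 0.00
      vertex 0.00 23.00 14.00
      vertex 4.00 23.00 14.00
    endloop
  endfacet
  facet normal -1.0000 0.0000 0.0000
    outer loop
      vertex 0.00 23.00 0.00
      vertex 0.00 0.00 0.00
      vertex 0.00 0.00 14.00
    endloop
  endfacet
  facet normal -1.0000 0.0000 0.0000
    outer loop
      vertex 0.00 23.00 0.00
      vertex 0.00 0.00 14.00
      vertex 0.00 23.00 14.00
    endloop
  endfacet
endsolid part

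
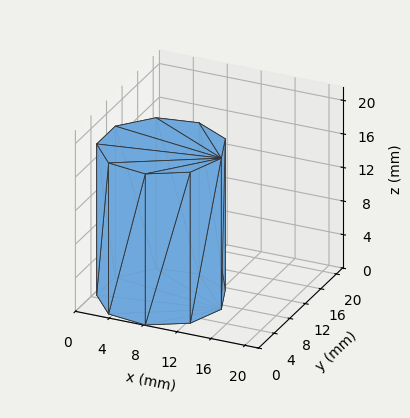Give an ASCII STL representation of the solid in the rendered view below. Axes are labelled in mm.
Reading the render: the shape is a regular 9-sided prism (a cylinder approximated with 9 flat sides), circumscribed radius ≈ 7 mm, height ≈ 18 mm (dimensions read to the nearest mm from the axis ticks). For the STL, each face is triangulated and given an outward normal.

solid part
  facet normal 0.0000 0.0000 -1.0000
    outer loop
      vertex 8.2 13.9 0.0
      vertex 12.4 11.5 0.0
      vertex 14.0 7.0 0.0
    endloop
  endfacet
  facet normal 0.0000 0.0000 -1.0000
    outer loop
      vertex 3.5 13.1 0.0
      vertex 8.2 13.9 0.0
      vertex 14.0 7.0 0.0
    endloop
  endfacet
  facet normal 0.0000 0.0000 -1.0000
    outer loop
      vertex 0.4 9.4 0.0
      vertex 3.5 13.1 0.0
      vertex 14.0 7.0 0.0
    endloop
  endfacet
  facet normal 0.0000 0.0000 -1.0000
    outer loop
      vertex 0.4 4.6 0.0
      vertex 0.4 9.4 0.0
      vertex 14.0 7.0 0.0
    endloop
  endfacet
  facet normal 0.0000 0.0000 -1.0000
    outer loop
      vertex 3.5 0.9 0.0
      vertex 0.4 4.6 0.0
      vertex 14.0 7.0 0.0
    endloop
  endfacet
  facet normal 0.0000 0.0000 -1.0000
    outer loop
      vertex 8.2 0.1 0.0
      vertex 3.5 0.9 0.0
      vertex 14.0 7.0 0.0
    endloop
  endfacet
  facet normal 0.0000 0.0000 -1.0000
    outer loop
      vertex 12.4 2.5 0.0
      vertex 8.2 0.1 0.0
      vertex 14.0 7.0 0.0
    endloop
  endfacet
  facet normal 0.0000 0.0000 1.0000
    outer loop
      vertex 14.0 7.0 18.0
      vertex 12.4 11.5 18.0
      vertex 8.2 13.9 18.0
    endloop
  endfacet
  facet normal 0.0000 0.0000 1.0000
    outer loop
      vertex 14.0 7.0 18.0
      vertex 8.2 13.9 18.0
      vertex 3.5 13.1 18.0
    endloop
  endfacet
  facet normal 0.0000 0.0000 1.0000
    outer loop
      vertex 14.0 7.0 18.0
      vertex 3.5 13.1 18.0
      vertex 0.4 9.4 18.0
    endloop
  endfacet
  facet normal 0.0000 0.0000 1.0000
    outer loop
      vertex 14.0 7.0 18.0
      vertex 0.4 9.4 18.0
      vertex 0.4 4.6 18.0
    endloop
  endfacet
  facet normal 0.0000 0.0000 1.0000
    outer loop
      vertex 14.0 7.0 18.0
      vertex 0.4 4.6 18.0
      vertex 3.5 0.9 18.0
    endloop
  endfacet
  facet normal 0.0000 0.0000 1.0000
    outer loop
      vertex 14.0 7.0 18.0
      vertex 3.5 0.9 18.0
      vertex 8.2 0.1 18.0
    endloop
  endfacet
  facet normal 0.0000 0.0000 1.0000
    outer loop
      vertex 14.0 7.0 18.0
      vertex 8.2 0.1 18.0
      vertex 12.4 2.5 18.0
    endloop
  endfacet
  facet normal 0.9422 0.3350 0.0000
    outer loop
      vertex 14.0 7.0 0.0
      vertex 12.4 11.5 0.0
      vertex 12.4 11.5 18.0
    endloop
  endfacet
  facet normal 0.9422 0.3350 0.0000
    outer loop
      vertex 14.0 7.0 0.0
      vertex 12.4 11.5 18.0
      vertex 14.0 7.0 18.0
    endloop
  endfacet
  facet normal 0.4961 0.8682 0.0000
    outer loop
      vertex 12.4 11.5 0.0
      vertex 8.2 13.9 0.0
      vertex 8.2 13.9 18.0
    endloop
  endfacet
  facet normal 0.4961 0.8682 0.0000
    outer loop
      vertex 12.4 11.5 0.0
      vertex 8.2 13.9 18.0
      vertex 12.4 11.5 18.0
    endloop
  endfacet
  facet normal -0.1678 0.9858 0.0000
    outer loop
      vertex 8.2 13.9 0.0
      vertex 3.5 13.1 0.0
      vertex 3.5 13.1 18.0
    endloop
  endfacet
  facet normal -0.1678 0.9858 0.0000
    outer loop
      vertex 8.2 13.9 0.0
      vertex 3.5 13.1 18.0
      vertex 8.2 13.9 18.0
    endloop
  endfacet
  facet normal -0.7665 0.6422 0.0000
    outer loop
      vertex 3.5 13.1 0.0
      vertex 0.4 9.4 0.0
      vertex 0.4 9.4 18.0
    endloop
  endfacet
  facet normal -0.7665 0.6422 0.0000
    outer loop
      vertex 3.5 13.1 0.0
      vertex 0.4 9.4 18.0
      vertex 3.5 13.1 18.0
    endloop
  endfacet
  facet normal -1.0000 0.0000 0.0000
    outer loop
      vertex 0.4 9.4 0.0
      vertex 0.4 4.6 0.0
      vertex 0.4 4.6 18.0
    endloop
  endfacet
  facet normal -1.0000 0.0000 0.0000
    outer loop
      vertex 0.4 9.4 0.0
      vertex 0.4 4.6 18.0
      vertex 0.4 9.4 18.0
    endloop
  endfacet
  facet normal -0.7665 -0.6422 0.0000
    outer loop
      vertex 0.4 4.6 0.0
      vertex 3.5 0.9 0.0
      vertex 3.5 0.9 18.0
    endloop
  endfacet
  facet normal -0.7665 -0.6422 0.0000
    outer loop
      vertex 0.4 4.6 0.0
      vertex 3.5 0.9 18.0
      vertex 0.4 4.6 18.0
    endloop
  endfacet
  facet normal -0.1678 -0.9858 0.0000
    outer loop
      vertex 3.5 0.9 0.0
      vertex 8.2 0.1 0.0
      vertex 8.2 0.1 18.0
    endloop
  endfacet
  facet normal -0.1678 -0.9858 0.0000
    outer loop
      vertex 3.5 0.9 0.0
      vertex 8.2 0.1 18.0
      vertex 3.5 0.9 18.0
    endloop
  endfacet
  facet normal 0.4961 -0.8682 0.0000
    outer loop
      vertex 8.2 0.1 0.0
      vertex 12.4 2.5 0.0
      vertex 12.4 2.5 18.0
    endloop
  endfacet
  facet normal 0.4961 -0.8682 0.0000
    outer loop
      vertex 8.2 0.1 0.0
      vertex 12.4 2.5 18.0
      vertex 8.2 0.1 18.0
    endloop
  endfacet
  facet normal 0.9422 -0.3350 0.0000
    outer loop
      vertex 12.4 2.5 0.0
      vertex 14.0 7.0 0.0
      vertex 14.0 7.0 18.0
    endloop
  endfacet
  facet normal 0.9422 -0.3350 0.0000
    outer loop
      vertex 12.4 2.5 0.0
      vertex 14.0 7.0 18.0
      vertex 12.4 2.5 18.0
    endloop
  endfacet
endsolid part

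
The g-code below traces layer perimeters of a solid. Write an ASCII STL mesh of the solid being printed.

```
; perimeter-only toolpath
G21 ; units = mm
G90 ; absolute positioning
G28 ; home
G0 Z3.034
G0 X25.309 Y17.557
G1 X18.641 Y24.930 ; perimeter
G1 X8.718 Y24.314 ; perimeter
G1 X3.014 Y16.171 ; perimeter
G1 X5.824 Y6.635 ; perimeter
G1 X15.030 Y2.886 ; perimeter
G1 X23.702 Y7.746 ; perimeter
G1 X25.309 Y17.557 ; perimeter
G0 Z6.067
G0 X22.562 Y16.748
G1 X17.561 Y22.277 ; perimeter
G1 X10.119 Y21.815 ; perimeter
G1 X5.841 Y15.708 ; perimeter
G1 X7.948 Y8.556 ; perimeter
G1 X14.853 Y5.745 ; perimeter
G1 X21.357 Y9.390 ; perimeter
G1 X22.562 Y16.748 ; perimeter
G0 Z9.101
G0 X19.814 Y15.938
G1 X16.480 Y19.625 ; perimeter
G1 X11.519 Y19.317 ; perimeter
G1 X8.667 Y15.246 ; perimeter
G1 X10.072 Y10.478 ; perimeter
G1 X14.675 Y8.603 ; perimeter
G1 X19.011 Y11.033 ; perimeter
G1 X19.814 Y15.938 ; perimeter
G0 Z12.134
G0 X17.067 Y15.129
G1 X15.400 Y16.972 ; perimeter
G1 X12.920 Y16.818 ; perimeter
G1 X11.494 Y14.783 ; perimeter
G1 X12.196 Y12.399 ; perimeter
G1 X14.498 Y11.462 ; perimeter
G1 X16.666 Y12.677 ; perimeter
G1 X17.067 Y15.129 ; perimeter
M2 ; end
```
solid part
  facet normal 0.0000 0.0000 -1.0000
    outer loop
      vertex 7.318 26.812 0.000
      vertex 19.721 27.582 0.000
      vertex 28.056 18.366 0.000
    endloop
  endfacet
  facet normal 0.0000 0.0000 -1.0000
    outer loop
      vertex 0.188 16.634 0.000
      vertex 7.318 26.812 0.000
      vertex 28.056 18.366 0.000
    endloop
  endfacet
  facet normal 0.0000 0.0000 -1.0000
    outer loop
      vertex 3.700 4.714 0.000
      vertex 0.188 16.634 0.000
      vertex 28.056 18.366 0.000
    endloop
  endfacet
  facet normal 0.0000 0.0000 -1.0000
    outer loop
      vertex 15.208 0.028 0.000
      vertex 3.700 4.714 0.000
      vertex 28.056 18.366 0.000
    endloop
  endfacet
  facet normal 0.0000 0.0000 -1.0000
    outer loop
      vertex 26.048 6.103 0.000
      vertex 15.208 0.028 0.000
      vertex 28.056 18.366 0.000
    endloop
  endfacet
  facet normal 0.5649 0.5109 0.6479
    outer loop
      vertex 28.056 18.366 0.000
      vertex 19.721 27.582 0.000
      vertex 14.320 14.320 15.168
    endloop
  endfacet
  facet normal -0.0472 0.7603 0.6479
    outer loop
      vertex 19.721 27.582 0.000
      vertex 7.318 26.812 0.000
      vertex 14.320 14.320 15.168
    endloop
  endfacet
  facet normal -0.6239 0.4370 0.6479
    outer loop
      vertex 7.318 26.812 0.000
      vertex 0.188 16.634 0.000
      vertex 14.320 14.320 15.168
    endloop
  endfacet
  facet normal -0.7307 -0.2153 0.6479
    outer loop
      vertex 0.188 16.634 0.000
      vertex 3.700 4.714 0.000
      vertex 14.320 14.320 15.168
    endloop
  endfacet
  facet normal -0.2873 -0.7055 0.6479
    outer loop
      vertex 3.700 4.714 0.000
      vertex 15.208 0.028 0.000
      vertex 14.320 14.320 15.168
    endloop
  endfacet
  facet normal 0.3724 -0.6645 0.6479
    outer loop
      vertex 15.208 0.028 0.000
      vertex 26.048 6.103 0.000
      vertex 14.320 14.320 15.168
    endloop
  endfacet
  facet normal 0.7517 -0.1231 0.6479
    outer loop
      vertex 26.048 6.103 0.000
      vertex 28.056 18.366 0.000
      vertex 14.320 14.320 15.168
    endloop
  endfacet
endsolid part

The G0 Z moves step by Δz≈3.034 mm. The G1 loops shrink linearly with z, so the solid tapers from its base footprint up to z≈15.2. Closing with a flat bottom cap and the tapered top and triangulating gives 12 facets — a regular 7-sided pyramid, base circumscribed radius ≈ 14.3 mm, apex at z ≈ 15.2 mm.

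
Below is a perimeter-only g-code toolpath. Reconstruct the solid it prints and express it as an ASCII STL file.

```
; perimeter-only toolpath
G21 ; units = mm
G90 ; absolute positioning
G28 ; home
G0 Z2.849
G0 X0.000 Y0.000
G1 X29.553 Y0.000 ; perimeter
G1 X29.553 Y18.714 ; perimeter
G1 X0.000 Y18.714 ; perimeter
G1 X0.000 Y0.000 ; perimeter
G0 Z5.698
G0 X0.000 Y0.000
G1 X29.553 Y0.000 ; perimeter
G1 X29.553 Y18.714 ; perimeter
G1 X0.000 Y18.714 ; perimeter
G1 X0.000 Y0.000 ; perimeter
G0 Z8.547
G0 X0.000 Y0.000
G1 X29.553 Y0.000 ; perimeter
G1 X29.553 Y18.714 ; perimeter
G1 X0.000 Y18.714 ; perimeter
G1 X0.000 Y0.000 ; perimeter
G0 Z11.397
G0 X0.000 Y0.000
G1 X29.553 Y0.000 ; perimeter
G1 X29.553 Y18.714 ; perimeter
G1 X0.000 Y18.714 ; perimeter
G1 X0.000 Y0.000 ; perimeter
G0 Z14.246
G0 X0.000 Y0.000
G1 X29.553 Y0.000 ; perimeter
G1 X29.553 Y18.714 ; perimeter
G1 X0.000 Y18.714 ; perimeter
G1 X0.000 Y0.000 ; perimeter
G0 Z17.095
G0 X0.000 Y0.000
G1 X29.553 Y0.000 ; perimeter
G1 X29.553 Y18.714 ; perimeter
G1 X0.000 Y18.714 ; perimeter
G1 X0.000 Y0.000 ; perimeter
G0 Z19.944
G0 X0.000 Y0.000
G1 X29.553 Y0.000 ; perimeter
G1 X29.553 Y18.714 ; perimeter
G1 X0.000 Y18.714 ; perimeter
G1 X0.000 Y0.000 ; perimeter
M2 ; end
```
solid part
  facet normal 0.0000 0.0000 -1.0000
    outer loop
      vertex 29.553 18.714 0.000
      vertex 29.553 0.000 0.000
      vertex 0.000 0.000 0.000
    endloop
  endfacet
  facet normal 0.0000 0.0000 -1.0000
    outer loop
      vertex 0.000 18.714 0.000
      vertex 29.553 18.714 0.000
      vertex 0.000 0.000 0.000
    endloop
  endfacet
  facet normal 0.0000 0.0000 1.0000
    outer loop
      vertex 0.000 0.000 19.944
      vertex 29.553 0.000 19.944
      vertex 29.553 18.714 19.944
    endloop
  endfacet
  facet normal 0.0000 0.0000 1.0000
    outer loop
      vertex 0.000 0.000 19.944
      vertex 29.553 18.714 19.944
      vertex 0.000 18.714 19.944
    endloop
  endfacet
  facet normal 0.0000 -1.0000 0.0000
    outer loop
      vertex 0.000 0.000 0.000
      vertex 29.553 0.000 0.000
      vertex 29.553 0.000 19.944
    endloop
  endfacet
  facet normal 0.0000 -1.0000 0.0000
    outer loop
      vertex 0.000 0.000 0.000
      vertex 29.553 0.000 19.944
      vertex 0.000 0.000 19.944
    endloop
  endfacet
  facet normal 0.0000 1.0000 0.0000
    outer loop
      vertex 29.553 18.714 19.944
      vertex 29.553 18.714 0.000
      vertex 0.000 18.714 0.000
    endloop
  endfacet
  facet normal 0.0000 1.0000 0.0000
    outer loop
      vertex 0.000 18.714 19.944
      vertex 29.553 18.714 19.944
      vertex 0.000 18.714 0.000
    endloop
  endfacet
  facet normal -1.0000 0.0000 0.0000
    outer loop
      vertex 0.000 18.714 19.944
      vertex 0.000 18.714 0.000
      vertex 0.000 0.000 0.000
    endloop
  endfacet
  facet normal -1.0000 0.0000 0.0000
    outer loop
      vertex 0.000 0.000 19.944
      vertex 0.000 18.714 19.944
      vertex 0.000 0.000 0.000
    endloop
  endfacet
  facet normal 1.0000 0.0000 0.0000
    outer loop
      vertex 29.553 0.000 0.000
      vertex 29.553 18.714 0.000
      vertex 29.553 18.714 19.944
    endloop
  endfacet
  facet normal 1.0000 0.0000 0.0000
    outer loop
      vertex 29.553 0.000 0.000
      vertex 29.553 18.714 19.944
      vertex 29.553 0.000 19.944
    endloop
  endfacet
endsolid part

The G0 Z moves step by Δz≈2.849 mm. Every layer's G1 loop is the same polygon, so the solid is a straight extrusion of it from z=0 to z≈19.9. Closing with flat bottom and top caps and triangulating gives 12 facets — a rectangular box, roughly 29.6 × 18.7 mm footprint and 19.9 mm tall.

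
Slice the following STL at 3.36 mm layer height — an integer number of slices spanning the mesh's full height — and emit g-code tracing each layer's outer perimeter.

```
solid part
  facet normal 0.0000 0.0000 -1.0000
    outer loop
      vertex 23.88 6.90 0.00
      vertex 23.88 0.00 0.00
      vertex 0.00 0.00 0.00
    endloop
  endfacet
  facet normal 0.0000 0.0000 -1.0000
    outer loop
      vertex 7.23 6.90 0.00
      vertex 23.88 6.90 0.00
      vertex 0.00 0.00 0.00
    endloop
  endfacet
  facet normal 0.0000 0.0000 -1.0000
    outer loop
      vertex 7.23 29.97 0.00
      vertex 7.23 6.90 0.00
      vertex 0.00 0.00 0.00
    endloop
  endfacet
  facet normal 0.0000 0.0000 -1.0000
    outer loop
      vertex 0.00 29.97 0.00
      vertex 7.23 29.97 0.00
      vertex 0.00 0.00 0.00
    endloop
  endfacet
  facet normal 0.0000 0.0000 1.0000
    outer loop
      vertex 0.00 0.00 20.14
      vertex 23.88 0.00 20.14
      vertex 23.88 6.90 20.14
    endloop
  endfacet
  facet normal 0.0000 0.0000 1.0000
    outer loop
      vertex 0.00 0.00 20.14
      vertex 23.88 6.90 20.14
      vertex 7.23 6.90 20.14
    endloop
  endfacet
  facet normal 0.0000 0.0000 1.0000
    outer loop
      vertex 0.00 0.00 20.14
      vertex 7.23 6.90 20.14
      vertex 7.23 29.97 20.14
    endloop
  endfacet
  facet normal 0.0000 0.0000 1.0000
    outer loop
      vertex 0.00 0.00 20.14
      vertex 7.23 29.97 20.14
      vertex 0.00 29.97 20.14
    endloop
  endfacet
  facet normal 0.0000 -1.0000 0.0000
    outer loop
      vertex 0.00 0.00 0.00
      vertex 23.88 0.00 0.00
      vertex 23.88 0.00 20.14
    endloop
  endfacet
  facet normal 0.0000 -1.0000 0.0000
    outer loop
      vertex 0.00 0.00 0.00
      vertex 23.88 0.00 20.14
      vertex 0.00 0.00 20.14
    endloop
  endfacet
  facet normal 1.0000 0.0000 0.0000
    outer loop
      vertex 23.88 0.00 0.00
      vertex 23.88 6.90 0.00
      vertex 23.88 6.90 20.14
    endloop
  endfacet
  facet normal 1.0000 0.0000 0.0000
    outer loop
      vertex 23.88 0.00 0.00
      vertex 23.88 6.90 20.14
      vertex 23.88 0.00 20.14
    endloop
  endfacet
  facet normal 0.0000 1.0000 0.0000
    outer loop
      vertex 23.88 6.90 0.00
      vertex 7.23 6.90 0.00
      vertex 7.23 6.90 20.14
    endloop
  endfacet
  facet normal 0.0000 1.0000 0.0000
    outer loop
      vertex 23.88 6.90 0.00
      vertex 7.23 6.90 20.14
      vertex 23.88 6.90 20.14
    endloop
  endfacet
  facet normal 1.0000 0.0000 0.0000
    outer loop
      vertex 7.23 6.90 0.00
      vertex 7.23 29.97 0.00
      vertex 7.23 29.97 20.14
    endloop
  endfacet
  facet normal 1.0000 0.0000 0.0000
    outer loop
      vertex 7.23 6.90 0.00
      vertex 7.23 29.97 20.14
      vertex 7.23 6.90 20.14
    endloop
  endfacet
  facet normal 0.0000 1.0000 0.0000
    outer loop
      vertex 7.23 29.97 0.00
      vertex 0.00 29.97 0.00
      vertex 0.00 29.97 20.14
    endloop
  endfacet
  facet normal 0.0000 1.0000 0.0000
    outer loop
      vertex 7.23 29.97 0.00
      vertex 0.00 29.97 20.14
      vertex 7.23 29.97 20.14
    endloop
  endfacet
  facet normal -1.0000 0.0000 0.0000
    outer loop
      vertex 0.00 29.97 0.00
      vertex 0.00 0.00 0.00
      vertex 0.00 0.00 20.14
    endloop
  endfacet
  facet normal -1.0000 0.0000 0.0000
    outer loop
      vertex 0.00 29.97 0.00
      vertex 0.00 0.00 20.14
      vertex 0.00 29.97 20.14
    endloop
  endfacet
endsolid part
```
; perimeter-only toolpath
G21 ; units = mm
G90 ; absolute positioning
G28 ; home
; layer 1
G0 Z3.36
G0 X0.00 Y0.00
G1 X23.88 Y0.00
G1 X23.88 Y6.90
G1 X7.23 Y6.90
G1 X7.23 Y29.97
G1 X0.00 Y29.97
G1 X0.00 Y0.00
; layer 2
G0 Z6.71
G0 X0.00 Y0.00
G1 X23.88 Y0.00
G1 X23.88 Y6.90
G1 X7.23 Y6.90
G1 X7.23 Y29.97
G1 X0.00 Y29.97
G1 X0.00 Y0.00
; layer 3
G0 Z10.07
G0 X0.00 Y0.00
G1 X23.88 Y0.00
G1 X23.88 Y6.90
G1 X7.23 Y6.90
G1 X7.23 Y29.97
G1 X0.00 Y29.97
G1 X0.00 Y0.00
; layer 4
G0 Z13.43
G0 X0.00 Y0.00
G1 X23.88 Y0.00
G1 X23.88 Y6.90
G1 X7.23 Y6.90
G1 X7.23 Y29.97
G1 X0.00 Y29.97
G1 X0.00 Y0.00
; layer 5
G0 Z16.78
G0 X0.00 Y0.00
G1 X23.88 Y0.00
G1 X23.88 Y6.90
G1 X7.23 Y6.90
G1 X7.23 Y29.97
G1 X0.00 Y29.97
G1 X0.00 Y0.00
; layer 6
G0 Z20.14
G0 X0.00 Y0.00
G1 X23.88 Y0.00
G1 X23.88 Y6.90
G1 X7.23 Y6.90
G1 X7.23 Y29.97
G1 X0.00 Y29.97
G1 X0.00 Y0.00
M2 ; end

The solid is an L-shaped prism: outer 23.9 × 30 mm, arm thicknesses ≈ 6.9 mm (horizontal) and 7.23 mm (vertical), extruded 20.1 mm in z. Slicing at Δz = 3.36 mm — 6 equal slices spanning the solid's height, so layer i sits at z = i·h/6 — gives 6 non-empty perimeters. Each is a 6-segment closed polygon; G0 lifts to the layer z and rapids to the start vertex, then G1 traces the edges.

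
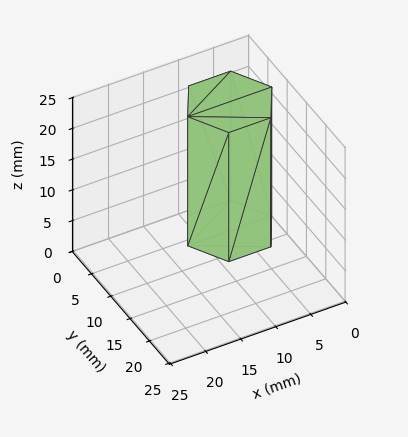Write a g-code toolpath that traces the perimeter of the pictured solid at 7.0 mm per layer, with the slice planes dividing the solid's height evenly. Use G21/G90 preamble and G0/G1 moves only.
Reading the render: the shape is a regular 6-sided prism (a cylinder approximated with 6 flat sides), circumscribed radius ≈ 6 mm, height ≈ 21 mm (dimensions read to the nearest mm from the axis ticks). For the g-code, the solid's height is divided into equal slices at the stated Δz and each level perimeter traced with G1 moves after a G0 lift.

; perimeter-only toolpath
G21 ; units = mm
G90 ; absolute positioning
G28 ; home
; layer 1
G0 Z7.0
G0 X12.0 Y6.0
G1 X9.0 Y11.2
G1 X3.0 Y11.2
G1 X0.0 Y6.0
G1 X3.0 Y0.8
G1 X9.0 Y0.8
G1 X12.0 Y6.0
; layer 2
G0 Z14.0
G0 X12.0 Y6.0
G1 X9.0 Y11.2
G1 X3.0 Y11.2
G1 X0.0 Y6.0
G1 X3.0 Y0.8
G1 X9.0 Y0.8
G1 X12.0 Y6.0
; layer 3
G0 Z21.0
G0 X12.0 Y6.0
G1 X9.0 Y11.2
G1 X3.0 Y11.2
G1 X0.0 Y6.0
G1 X3.0 Y0.8
G1 X9.0 Y0.8
G1 X12.0 Y6.0
M2 ; end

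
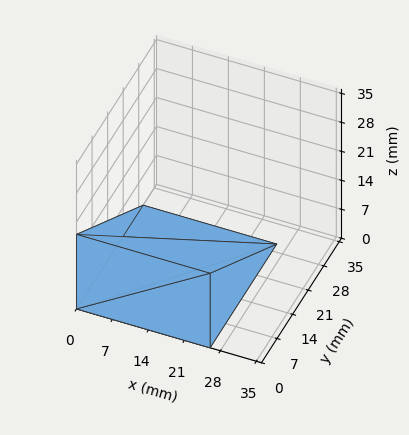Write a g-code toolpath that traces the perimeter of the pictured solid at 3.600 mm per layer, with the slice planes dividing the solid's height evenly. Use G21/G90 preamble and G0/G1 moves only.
Reading the render: the shape is a wedge (ramp): 26 × 30 mm base, rising to 18 mm along the y=0 edge and sloping linearly to z=0 at y=30 (dimensions read to the nearest mm from the axis ticks). For the g-code, the solid's height is divided into equal slices at the stated Δz and each level perimeter traced with G1 moves after a G0 lift.

; perimeter-only toolpath
G21 ; units = mm
G90 ; absolute positioning
G28 ; home
; layer 1
G0 Z3.600
G0 X0.000 Y0.000
G1 X26.000 Y0.000
G1 X26.000 Y24.000
G1 X0.000 Y24.000
G1 X0.000 Y0.000
; layer 2
G0 Z7.200
G0 X0.000 Y0.000
G1 X26.000 Y0.000
G1 X26.000 Y18.000
G1 X0.000 Y18.000
G1 X0.000 Y0.000
; layer 3
G0 Z10.800
G0 X0.000 Y0.000
G1 X26.000 Y0.000
G1 X26.000 Y12.000
G1 X0.000 Y12.000
G1 X0.000 Y0.000
; layer 4
G0 Z14.400
G0 X0.000 Y0.000
G1 X26.000 Y0.000
G1 X26.000 Y6.000
G1 X0.000 Y6.000
G1 X0.000 Y0.000
M2 ; end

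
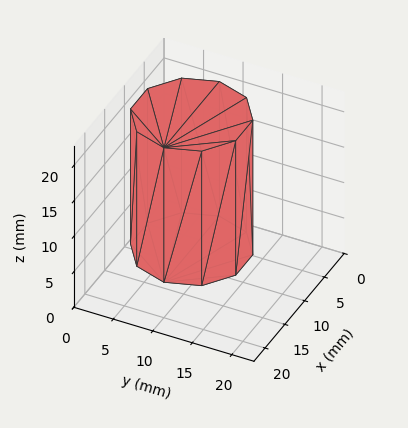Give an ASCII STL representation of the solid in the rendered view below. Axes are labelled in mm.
Reading the render: the shape is a regular 10-sided prism (a cylinder approximated with 10 flat sides), circumscribed radius ≈ 7 mm, height ≈ 19 mm (dimensions read to the nearest mm from the axis ticks). For the STL, each face is triangulated and given an outward normal.

solid part
  facet normal 0.0000 0.0000 -1.0000
    outer loop
      vertex 9.16 13.66 0.00
      vertex 12.66 11.11 0.00
      vertex 14.00 7.00 0.00
    endloop
  endfacet
  facet normal 0.0000 0.0000 -1.0000
    outer loop
      vertex 4.84 13.66 0.00
      vertex 9.16 13.66 0.00
      vertex 14.00 7.00 0.00
    endloop
  endfacet
  facet normal 0.0000 0.0000 -1.0000
    outer loop
      vertex 1.34 11.11 0.00
      vertex 4.84 13.66 0.00
      vertex 14.00 7.00 0.00
    endloop
  endfacet
  facet normal 0.0000 0.0000 -1.0000
    outer loop
      vertex 0.00 7.00 0.00
      vertex 1.34 11.11 0.00
      vertex 14.00 7.00 0.00
    endloop
  endfacet
  facet normal 0.0000 0.0000 -1.0000
    outer loop
      vertex 1.34 2.89 0.00
      vertex 0.00 7.00 0.00
      vertex 14.00 7.00 0.00
    endloop
  endfacet
  facet normal 0.0000 0.0000 -1.0000
    outer loop
      vertex 4.84 0.34 0.00
      vertex 1.34 2.89 0.00
      vertex 14.00 7.00 0.00
    endloop
  endfacet
  facet normal 0.0000 0.0000 -1.0000
    outer loop
      vertex 9.16 0.34 0.00
      vertex 4.84 0.34 0.00
      vertex 14.00 7.00 0.00
    endloop
  endfacet
  facet normal 0.0000 0.0000 -1.0000
    outer loop
      vertex 12.66 2.89 0.00
      vertex 9.16 0.34 0.00
      vertex 14.00 7.00 0.00
    endloop
  endfacet
  facet normal 0.0000 0.0000 1.0000
    outer loop
      vertex 14.00 7.00 19.00
      vertex 12.66 11.11 19.00
      vertex 9.16 13.66 19.00
    endloop
  endfacet
  facet normal 0.0000 0.0000 1.0000
    outer loop
      vertex 14.00 7.00 19.00
      vertex 9.16 13.66 19.00
      vertex 4.84 13.66 19.00
    endloop
  endfacet
  facet normal 0.0000 0.0000 1.0000
    outer loop
      vertex 14.00 7.00 19.00
      vertex 4.84 13.66 19.00
      vertex 1.34 11.11 19.00
    endloop
  endfacet
  facet normal 0.0000 0.0000 1.0000
    outer loop
      vertex 14.00 7.00 19.00
      vertex 1.34 11.11 19.00
      vertex 0.00 7.00 19.00
    endloop
  endfacet
  facet normal 0.0000 0.0000 1.0000
    outer loop
      vertex 14.00 7.00 19.00
      vertex 0.00 7.00 19.00
      vertex 1.34 2.89 19.00
    endloop
  endfacet
  facet normal 0.0000 0.0000 1.0000
    outer loop
      vertex 14.00 7.00 19.00
      vertex 1.34 2.89 19.00
      vertex 4.84 0.34 19.00
    endloop
  endfacet
  facet normal 0.0000 0.0000 1.0000
    outer loop
      vertex 14.00 7.00 19.00
      vertex 4.84 0.34 19.00
      vertex 9.16 0.34 19.00
    endloop
  endfacet
  facet normal 0.0000 0.0000 1.0000
    outer loop
      vertex 14.00 7.00 19.00
      vertex 9.16 0.34 19.00
      vertex 12.66 2.89 19.00
    endloop
  endfacet
  facet normal 0.9507 0.3100 0.0000
    outer loop
      vertex 14.00 7.00 0.00
      vertex 12.66 11.11 0.00
      vertex 12.66 11.11 19.00
    endloop
  endfacet
  facet normal 0.9507 0.3100 0.0000
    outer loop
      vertex 14.00 7.00 0.00
      vertex 12.66 11.11 19.00
      vertex 14.00 7.00 19.00
    endloop
  endfacet
  facet normal 0.5889 0.8082 0.0000
    outer loop
      vertex 12.66 11.11 0.00
      vertex 9.16 13.66 0.00
      vertex 9.16 13.66 19.00
    endloop
  endfacet
  facet normal 0.5889 0.8082 0.0000
    outer loop
      vertex 12.66 11.11 0.00
      vertex 9.16 13.66 19.00
      vertex 12.66 11.11 19.00
    endloop
  endfacet
  facet normal 0.0000 1.0000 0.0000
    outer loop
      vertex 9.16 13.66 0.00
      vertex 4.84 13.66 0.00
      vertex 4.84 13.66 19.00
    endloop
  endfacet
  facet normal 0.0000 1.0000 0.0000
    outer loop
      vertex 9.16 13.66 0.00
      vertex 4.84 13.66 19.00
      vertex 9.16 13.66 19.00
    endloop
  endfacet
  facet normal -0.5889 0.8082 0.0000
    outer loop
      vertex 4.84 13.66 0.00
      vertex 1.34 11.11 0.00
      vertex 1.34 11.11 19.00
    endloop
  endfacet
  facet normal -0.5889 0.8082 0.0000
    outer loop
      vertex 4.84 13.66 0.00
      vertex 1.34 11.11 19.00
      vertex 4.84 13.66 19.00
    endloop
  endfacet
  facet normal -0.9507 0.3100 0.0000
    outer loop
      vertex 1.34 11.11 0.00
      vertex 0.00 7.00 0.00
      vertex 0.00 7.00 19.00
    endloop
  endfacet
  facet normal -0.9507 0.3100 0.0000
    outer loop
      vertex 1.34 11.11 0.00
      vertex 0.00 7.00 19.00
      vertex 1.34 11.11 19.00
    endloop
  endfacet
  facet normal -0.9507 -0.3100 0.0000
    outer loop
      vertex 0.00 7.00 0.00
      vertex 1.34 2.89 0.00
      vertex 1.34 2.89 19.00
    endloop
  endfacet
  facet normal -0.9507 -0.3100 0.0000
    outer loop
      vertex 0.00 7.00 0.00
      vertex 1.34 2.89 19.00
      vertex 0.00 7.00 19.00
    endloop
  endfacet
  facet normal -0.5889 -0.8082 0.0000
    outer loop
      vertex 1.34 2.89 0.00
      vertex 4.84 0.34 0.00
      vertex 4.84 0.34 19.00
    endloop
  endfacet
  facet normal -0.5889 -0.8082 0.0000
    outer loop
      vertex 1.34 2.89 0.00
      vertex 4.84 0.34 19.00
      vertex 1.34 2.89 19.00
    endloop
  endfacet
  facet normal 0.0000 -1.0000 0.0000
    outer loop
      vertex 4.84 0.34 0.00
      vertex 9.16 0.34 0.00
      vertex 9.16 0.34 19.00
    endloop
  endfacet
  facet normal 0.0000 -1.0000 0.0000
    outer loop
      vertex 4.84 0.34 0.00
      vertex 9.16 0.34 19.00
      vertex 4.84 0.34 19.00
    endloop
  endfacet
  facet normal 0.5889 -0.8082 0.0000
    outer loop
      vertex 9.16 0.34 0.00
      vertex 12.66 2.89 0.00
      vertex 12.66 2.89 19.00
    endloop
  endfacet
  facet normal 0.5889 -0.8082 0.0000
    outer loop
      vertex 9.16 0.34 0.00
      vertex 12.66 2.89 19.00
      vertex 9.16 0.34 19.00
    endloop
  endfacet
  facet normal 0.9507 -0.3100 0.0000
    outer loop
      vertex 12.66 2.89 0.00
      vertex 14.00 7.00 0.00
      vertex 14.00 7.00 19.00
    endloop
  endfacet
  facet normal 0.9507 -0.3100 0.0000
    outer loop
      vertex 12.66 2.89 0.00
      vertex 14.00 7.00 19.00
      vertex 12.66 2.89 19.00
    endloop
  endfacet
endsolid part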